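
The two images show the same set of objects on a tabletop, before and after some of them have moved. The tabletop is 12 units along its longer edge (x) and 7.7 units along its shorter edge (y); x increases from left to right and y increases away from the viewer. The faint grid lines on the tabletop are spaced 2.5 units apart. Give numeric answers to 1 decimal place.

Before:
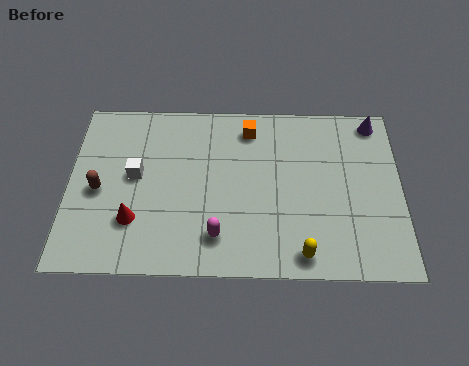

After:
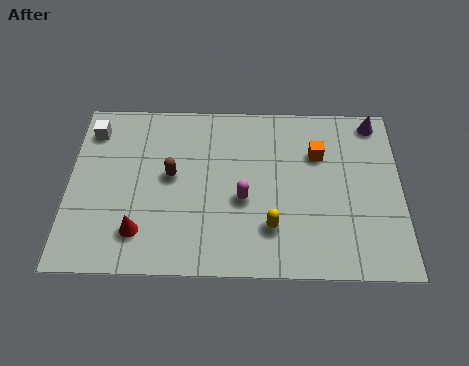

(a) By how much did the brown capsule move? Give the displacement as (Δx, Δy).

(2.6, 0.7)

The brown capsule was at about (1.1, 3.5) and moved to about (3.7, 4.2).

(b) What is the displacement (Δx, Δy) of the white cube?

(-1.6, 2.0)

From the two frames, the white cube sits at roughly (2.4, 4.2) before and (0.8, 6.2) after.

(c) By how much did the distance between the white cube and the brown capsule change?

+2.0

The distance was about 1.5 in the first image and 3.5 in the second, so they moved 2.0 units further apart.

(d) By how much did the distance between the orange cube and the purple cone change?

-2.0

The distance was about 4.6 in the first image and 2.6 in the second, so they moved 2.0 units closer together.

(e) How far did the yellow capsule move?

1.6

The yellow capsule was near (8.4, 0.9) before and (7.3, 2.0) after, so it travelled √(1.1² + 1.1²) ≈ 1.6 units.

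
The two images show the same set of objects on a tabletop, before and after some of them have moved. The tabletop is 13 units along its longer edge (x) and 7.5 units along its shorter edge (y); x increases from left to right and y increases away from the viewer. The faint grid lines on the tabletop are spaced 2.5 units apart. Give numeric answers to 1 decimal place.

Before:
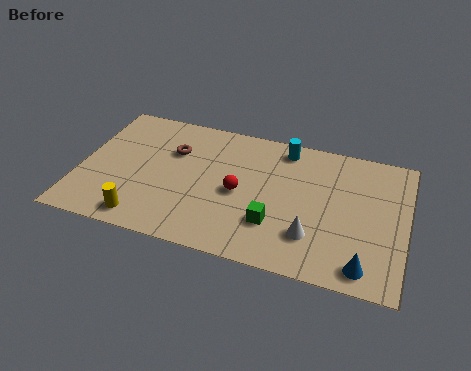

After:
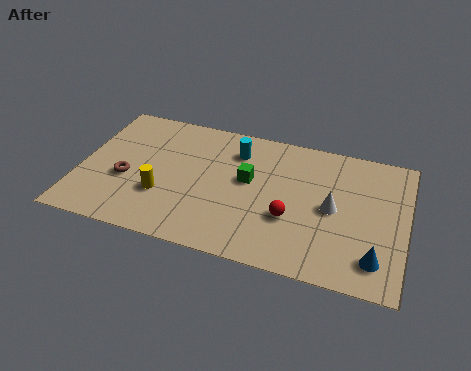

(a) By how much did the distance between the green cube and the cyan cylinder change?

-2.7

The distance was about 4.3 in the first image and 1.6 in the second, so they moved 2.7 units closer together.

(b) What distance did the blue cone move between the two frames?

0.6

The blue cone was near (11.5, 1.0) before and (11.9, 1.5) after, so it travelled √(0.4² + 0.5²) ≈ 0.6 units.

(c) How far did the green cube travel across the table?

2.4

From (7.9, 2.2) to (6.7, 4.3), the green cube covered √(1.2² + 2.1²) ≈ 2.4 units.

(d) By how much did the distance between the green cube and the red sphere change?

+0.4

They were about 2.0 units apart before and 2.4 after — 0.4 units further apart.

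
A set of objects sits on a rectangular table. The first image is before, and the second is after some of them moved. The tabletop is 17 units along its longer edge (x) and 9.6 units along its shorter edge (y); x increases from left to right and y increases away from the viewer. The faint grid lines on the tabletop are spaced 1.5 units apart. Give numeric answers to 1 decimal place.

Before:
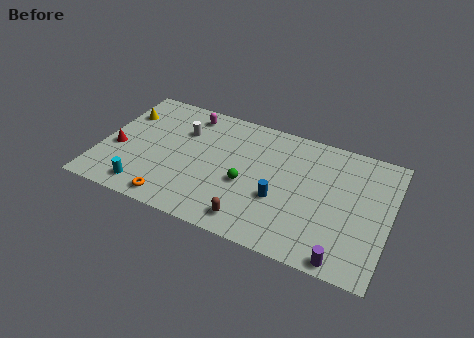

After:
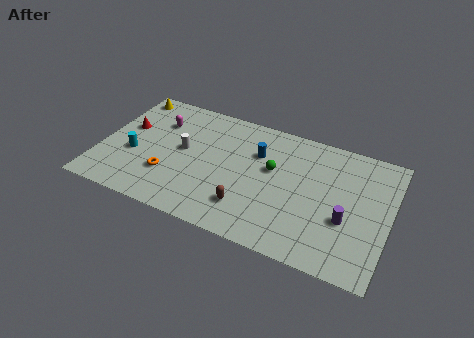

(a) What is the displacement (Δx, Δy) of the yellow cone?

(0.0, 1.6)

The yellow cone was at about (1.0, 6.9) and moved to about (1.0, 8.5).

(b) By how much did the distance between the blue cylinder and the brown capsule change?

+1.7

The distance was about 2.6 in the first image and 4.3 in the second, so they moved 1.7 units further apart.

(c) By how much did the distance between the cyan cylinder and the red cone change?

-1.1

The distance was about 3.2 in the first image and 2.1 in the second, so they moved 1.1 units closer together.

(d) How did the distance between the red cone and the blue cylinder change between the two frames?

-1.9

They were about 9.7 units apart before and 7.8 after — 1.9 units closer together.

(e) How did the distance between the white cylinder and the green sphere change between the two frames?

+0.4

They were about 4.9 units apart before and 5.3 after — 0.4 units further apart.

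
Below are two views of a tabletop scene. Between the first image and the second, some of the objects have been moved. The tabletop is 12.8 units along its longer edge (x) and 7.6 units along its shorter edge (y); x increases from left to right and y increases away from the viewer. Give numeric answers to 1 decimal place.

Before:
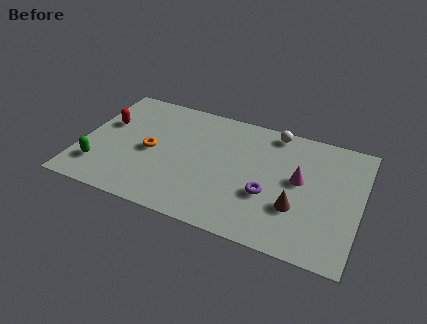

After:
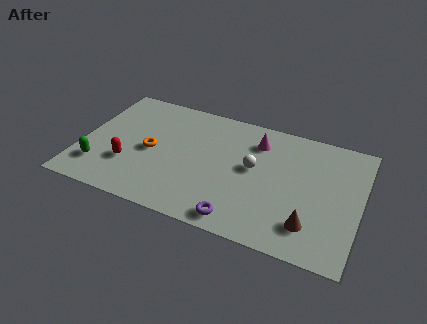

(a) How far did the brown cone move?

1.1

From (10.0, 2.5) to (10.7, 1.7), the brown cone covered √(0.7² + 0.8²) ≈ 1.1 units.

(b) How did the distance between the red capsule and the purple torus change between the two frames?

-2.4

Before: roughly 7.9 units apart; after: 5.5. That's 2.4 units closer together.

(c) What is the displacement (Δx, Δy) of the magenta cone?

(-2.1, 1.7)

The magenta cone started near (10.0, 4.2) and ended near (7.9, 5.9).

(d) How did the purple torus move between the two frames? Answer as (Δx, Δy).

(-1.1, -1.9)

The purple torus was at about (8.7, 2.8) and moved to about (7.6, 0.9).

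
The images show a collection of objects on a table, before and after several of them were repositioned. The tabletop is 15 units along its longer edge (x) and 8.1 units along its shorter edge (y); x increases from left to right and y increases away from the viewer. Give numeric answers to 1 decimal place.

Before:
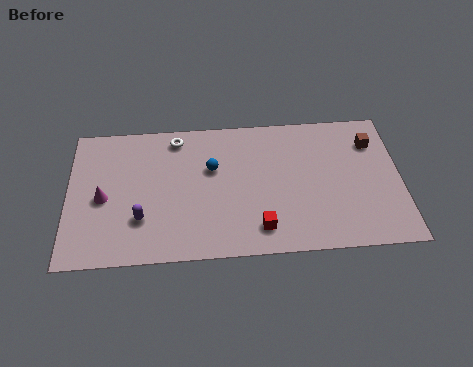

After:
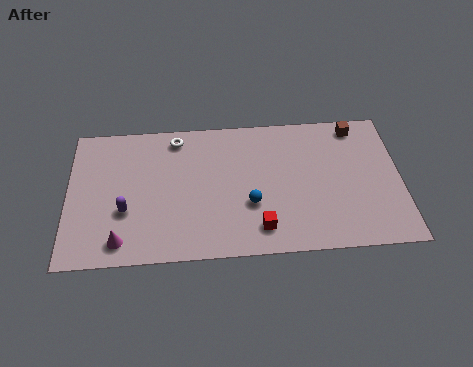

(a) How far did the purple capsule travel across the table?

0.9

From (3.3, 2.4) to (2.6, 2.9), the purple capsule covered √(0.7² + 0.5²) ≈ 0.9 units.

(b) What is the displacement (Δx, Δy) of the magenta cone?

(0.8, -2.5)

From the two frames, the magenta cone sits at roughly (1.6, 3.7) before and (2.4, 1.2) after.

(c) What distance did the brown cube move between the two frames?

1.2

The brown cube was near (13.8, 6.1) before and (13.1, 7.1) after, so it travelled √(0.7² + 1.0²) ≈ 1.2 units.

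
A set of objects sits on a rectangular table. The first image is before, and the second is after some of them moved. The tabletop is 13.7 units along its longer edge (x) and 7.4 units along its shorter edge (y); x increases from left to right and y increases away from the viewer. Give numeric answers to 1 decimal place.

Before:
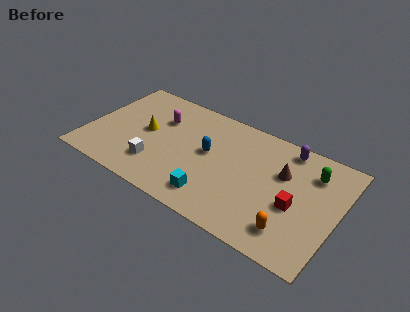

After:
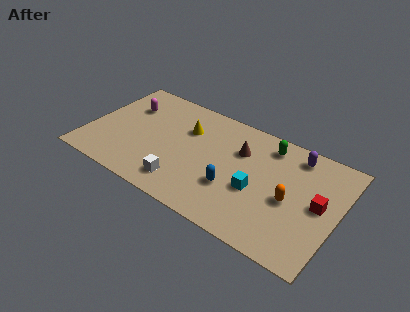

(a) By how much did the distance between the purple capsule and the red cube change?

-0.5

The distance was about 3.5 in the first image and 3.0 in the second, so they moved 0.5 units closer together.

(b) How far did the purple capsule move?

0.5

The purple capsule was near (10.6, 6.5) before and (11.1, 6.3) after, so it travelled √(0.5² + 0.2²) ≈ 0.5 units.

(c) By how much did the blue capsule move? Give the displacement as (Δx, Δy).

(1.6, -1.6)

The blue capsule was at about (6.6, 4.1) and moved to about (8.2, 2.5).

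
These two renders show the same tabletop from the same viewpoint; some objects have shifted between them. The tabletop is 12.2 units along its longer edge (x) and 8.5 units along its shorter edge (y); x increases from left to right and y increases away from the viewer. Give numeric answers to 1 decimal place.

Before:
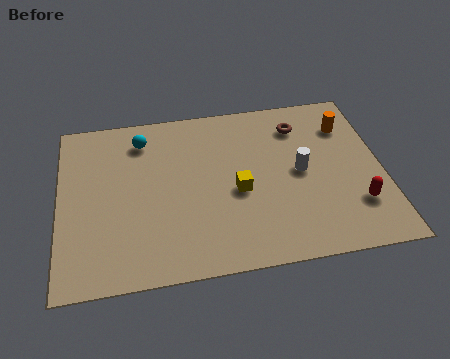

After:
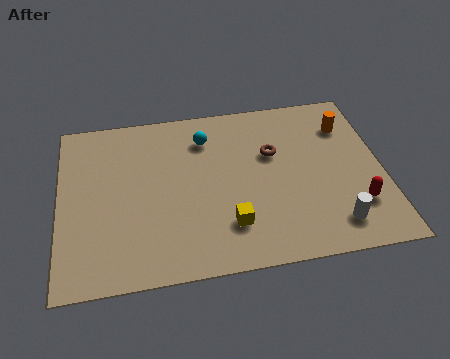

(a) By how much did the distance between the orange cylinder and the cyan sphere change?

-2.4

They were about 7.8 units apart before and 5.4 after — 2.4 units closer together.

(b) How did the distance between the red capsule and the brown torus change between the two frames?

-0.5

They were about 4.8 units apart before and 4.3 after — 0.5 units closer together.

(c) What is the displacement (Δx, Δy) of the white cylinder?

(1.1, -2.8)

From the two frames, the white cylinder sits at roughly (9.1, 4.3) before and (10.2, 1.5) after.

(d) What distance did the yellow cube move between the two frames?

1.6

From (6.7, 3.7) to (6.3, 2.1), the yellow cube covered √(0.4² + 1.6²) ≈ 1.6 units.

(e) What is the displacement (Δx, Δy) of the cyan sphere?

(2.4, -0.3)

From the two frames, the cyan sphere sits at roughly (3.2, 6.9) before and (5.6, 6.6) after.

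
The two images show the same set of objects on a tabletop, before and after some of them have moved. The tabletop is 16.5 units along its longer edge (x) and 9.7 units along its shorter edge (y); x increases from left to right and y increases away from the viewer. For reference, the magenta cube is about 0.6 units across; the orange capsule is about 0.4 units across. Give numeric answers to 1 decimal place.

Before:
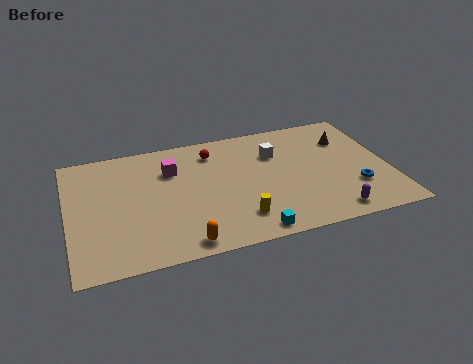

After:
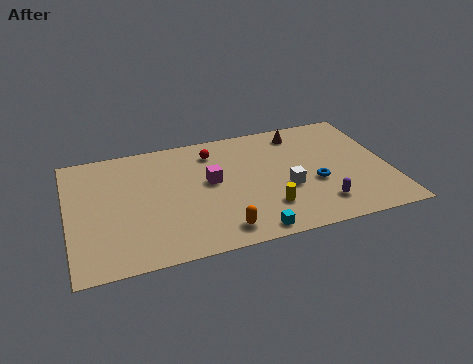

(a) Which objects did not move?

the red sphere and the cyan cube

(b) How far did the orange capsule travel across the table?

1.9

The orange capsule moved from about (5.6, 1.0) to (7.5, 1.4), a distance of √(1.9² + 0.4²) ≈ 1.9.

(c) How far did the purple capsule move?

0.9

The purple capsule moved from about (13.2, 1.2) to (12.7, 2.0), a distance of √(0.5² + 0.8²) ≈ 0.9.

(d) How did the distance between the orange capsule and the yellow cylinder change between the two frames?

-0.4

They were about 3.1 units apart before and 2.7 after — 0.4 units closer together.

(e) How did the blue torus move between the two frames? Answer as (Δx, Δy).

(-2.0, 0.9)

From the two frames, the blue torus sits at roughly (14.6, 2.9) before and (12.6, 3.8) after.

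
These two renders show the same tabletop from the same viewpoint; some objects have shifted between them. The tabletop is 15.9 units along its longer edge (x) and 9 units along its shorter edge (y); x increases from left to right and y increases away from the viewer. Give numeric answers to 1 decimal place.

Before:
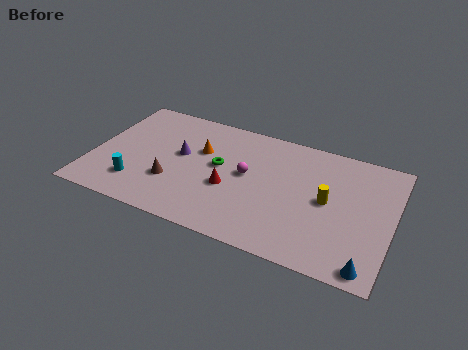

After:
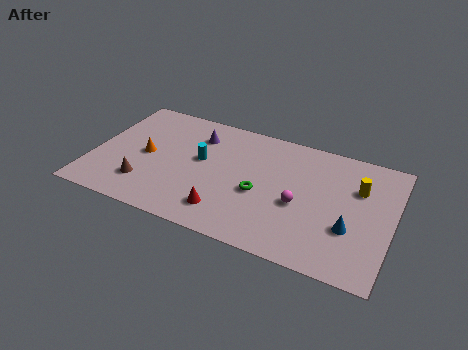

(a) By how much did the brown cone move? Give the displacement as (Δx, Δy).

(-1.4, -0.7)

The brown cone started near (4.4, 2.9) and ended near (3.0, 2.2).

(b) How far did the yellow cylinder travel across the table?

2.1

From (12.5, 4.6) to (14.0, 6.1), the yellow cylinder covered √(1.5² + 1.5²) ≈ 2.1 units.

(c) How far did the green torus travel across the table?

2.6

The green torus moved from about (6.7, 5.0) to (9.0, 3.8), a distance of √(2.3² + 1.2²) ≈ 2.6.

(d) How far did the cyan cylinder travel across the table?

4.3

From (2.6, 2.1) to (5.7, 5.1), the cyan cylinder covered √(3.1² + 3.0²) ≈ 4.3 units.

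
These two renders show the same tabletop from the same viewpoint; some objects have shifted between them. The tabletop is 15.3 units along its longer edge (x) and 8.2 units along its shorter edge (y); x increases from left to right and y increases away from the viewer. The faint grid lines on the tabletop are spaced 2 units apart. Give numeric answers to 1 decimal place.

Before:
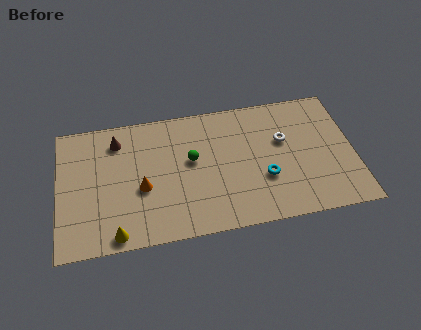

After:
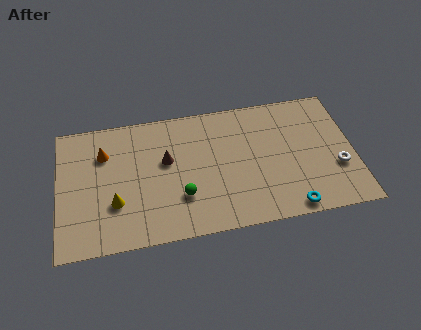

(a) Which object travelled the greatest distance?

the white torus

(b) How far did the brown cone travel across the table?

3.0

The brown cone was near (3.1, 6.6) before and (5.6, 4.9) after, so it travelled √(2.5² + 1.7²) ≈ 3.0 units.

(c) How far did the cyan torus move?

2.4

The cyan torus moved from about (10.6, 2.9) to (11.8, 0.8), a distance of √(1.2² + 2.1²) ≈ 2.4.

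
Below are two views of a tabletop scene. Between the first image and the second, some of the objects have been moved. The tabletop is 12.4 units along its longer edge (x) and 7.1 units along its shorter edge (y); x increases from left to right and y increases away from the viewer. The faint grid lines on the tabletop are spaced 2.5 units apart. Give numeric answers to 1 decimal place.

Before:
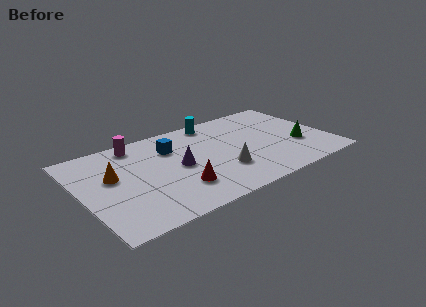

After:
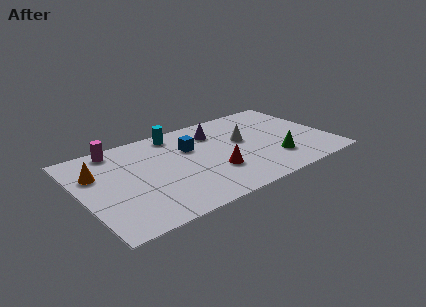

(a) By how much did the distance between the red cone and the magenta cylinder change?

+1.4

Before: roughly 4.5 units apart; after: 5.9. That's 1.4 units further apart.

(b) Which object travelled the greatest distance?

the purple cone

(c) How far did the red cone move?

1.9

The red cone moved from about (4.5, 1.9) to (6.4, 2.3), a distance of √(1.9² + 0.4²) ≈ 1.9.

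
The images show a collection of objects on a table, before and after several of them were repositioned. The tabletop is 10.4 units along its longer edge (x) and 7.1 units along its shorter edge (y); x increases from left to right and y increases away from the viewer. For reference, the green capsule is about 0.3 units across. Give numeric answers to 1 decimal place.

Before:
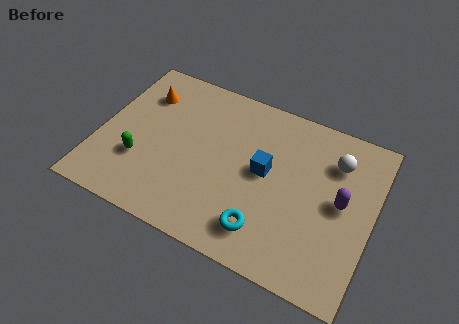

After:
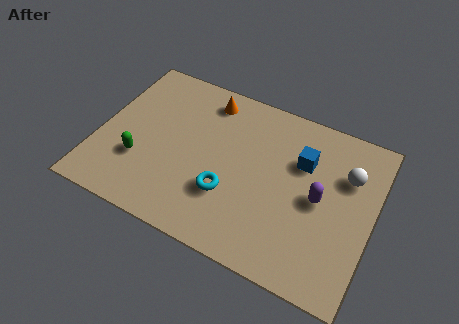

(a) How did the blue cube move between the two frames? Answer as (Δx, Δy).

(1.3, 1.0)

The blue cube was at about (6.3, 3.8) and moved to about (7.6, 4.8).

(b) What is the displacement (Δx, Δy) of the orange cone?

(2.4, 0.7)

From the two frames, the orange cone sits at roughly (1.4, 5.3) before and (3.8, 6.0) after.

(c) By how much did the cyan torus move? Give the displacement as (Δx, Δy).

(-1.5, 0.9)

The cyan torus was at about (6.6, 1.4) and moved to about (5.1, 2.3).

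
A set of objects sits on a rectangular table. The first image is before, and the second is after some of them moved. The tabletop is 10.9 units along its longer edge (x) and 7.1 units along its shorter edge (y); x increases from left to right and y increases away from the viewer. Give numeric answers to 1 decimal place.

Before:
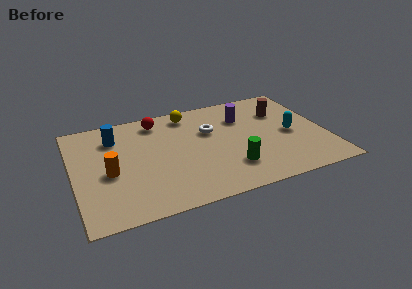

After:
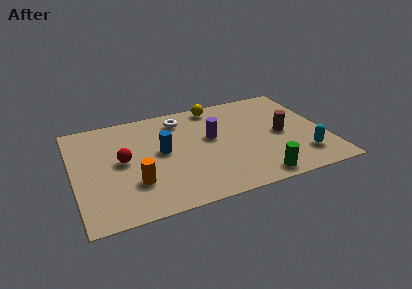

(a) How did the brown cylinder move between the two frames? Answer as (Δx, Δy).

(-0.2, -1.6)

The brown cylinder started near (9.2, 5.0) and ended near (9.0, 3.4).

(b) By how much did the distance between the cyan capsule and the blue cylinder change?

-1.5

They were about 7.8 units apart before and 6.3 after — 1.5 units closer together.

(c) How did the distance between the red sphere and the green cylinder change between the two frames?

+1.2

The distance was about 5.0 in the first image and 6.2 in the second, so they moved 1.2 units further apart.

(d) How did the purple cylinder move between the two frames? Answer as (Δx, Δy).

(-1.5, -1.0)

The purple cylinder was at about (7.5, 5.1) and moved to about (6.0, 4.1).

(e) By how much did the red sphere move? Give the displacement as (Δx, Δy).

(-1.7, -2.3)

From the two frames, the red sphere sits at roughly (3.8, 6.0) before and (2.1, 3.7) after.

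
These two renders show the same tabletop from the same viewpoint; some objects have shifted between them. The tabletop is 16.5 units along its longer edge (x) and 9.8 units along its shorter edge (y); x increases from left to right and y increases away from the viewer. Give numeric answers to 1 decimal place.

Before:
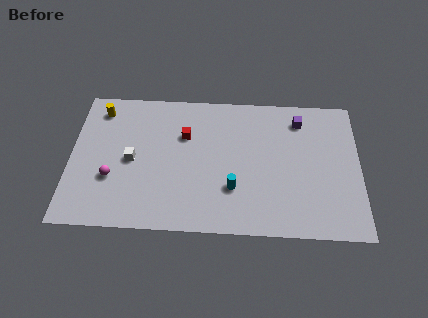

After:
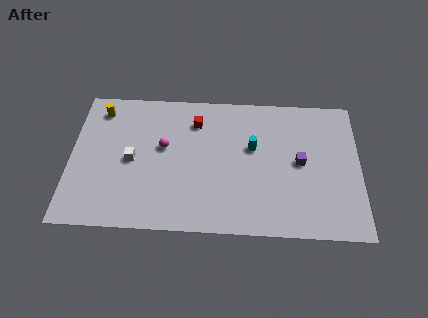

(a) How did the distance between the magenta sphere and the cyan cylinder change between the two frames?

-1.8

Before: roughly 6.9 units apart; after: 5.1. That's 1.8 units closer together.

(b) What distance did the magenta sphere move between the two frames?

3.7

From (2.4, 3.4) to (5.3, 5.7), the magenta sphere covered √(2.9² + 2.3²) ≈ 3.7 units.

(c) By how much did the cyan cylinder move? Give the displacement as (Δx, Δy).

(1.1, 2.9)

The cyan cylinder was at about (9.3, 3.0) and moved to about (10.4, 5.9).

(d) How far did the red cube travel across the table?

1.2

The red cube moved from about (6.5, 6.6) to (7.1, 7.6), a distance of √(0.6² + 1.0²) ≈ 1.2.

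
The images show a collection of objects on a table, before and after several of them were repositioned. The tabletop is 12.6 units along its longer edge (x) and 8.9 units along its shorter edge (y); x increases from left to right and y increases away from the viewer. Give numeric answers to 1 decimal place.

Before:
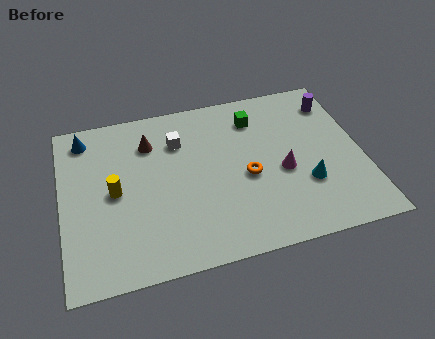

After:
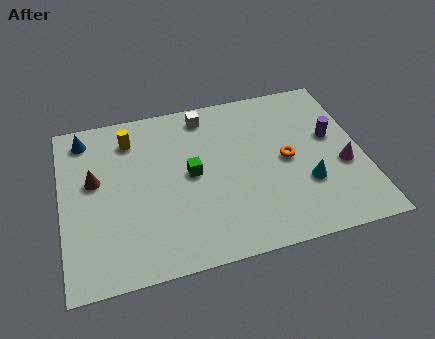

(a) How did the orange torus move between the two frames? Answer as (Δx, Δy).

(1.7, 0.5)

The orange torus was at about (7.7, 3.9) and moved to about (9.4, 4.4).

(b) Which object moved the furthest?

the green cube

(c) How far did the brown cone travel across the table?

2.8

The brown cone moved from about (3.8, 6.7) to (1.4, 5.2), a distance of √(2.4² + 1.5²) ≈ 2.8.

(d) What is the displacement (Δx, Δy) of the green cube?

(-2.9, -2.4)

From the two frames, the green cube sits at roughly (8.3, 7.0) before and (5.4, 4.6) after.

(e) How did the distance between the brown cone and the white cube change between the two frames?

+4.2

Before: roughly 1.2 units apart; after: 5.4. That's 4.2 units further apart.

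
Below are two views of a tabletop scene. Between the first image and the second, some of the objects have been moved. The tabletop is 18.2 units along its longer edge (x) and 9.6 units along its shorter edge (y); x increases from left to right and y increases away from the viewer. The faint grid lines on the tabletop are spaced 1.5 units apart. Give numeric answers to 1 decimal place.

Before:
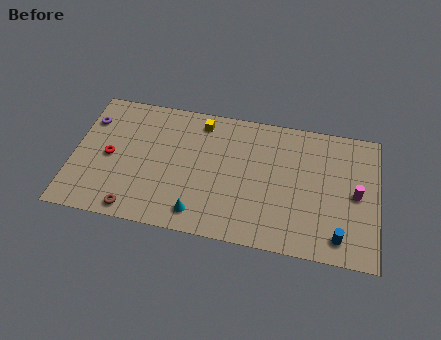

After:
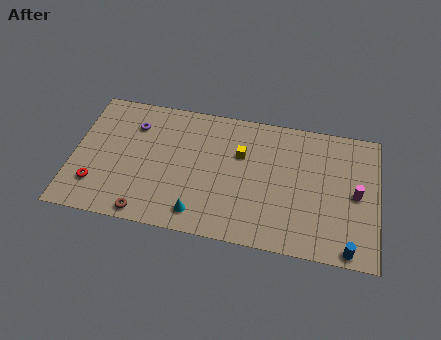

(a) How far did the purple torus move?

2.7

The purple torus moved from about (0.8, 7.1) to (3.5, 7.2), a distance of √(2.7² + 0.1²) ≈ 2.7.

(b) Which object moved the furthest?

the yellow cube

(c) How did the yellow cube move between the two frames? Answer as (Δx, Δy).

(2.5, -1.9)

The yellow cube was at about (7.5, 8.2) and moved to about (10.0, 6.3).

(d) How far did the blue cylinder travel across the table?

0.9

The blue cylinder moved from about (16.0, 1.5) to (16.6, 0.8), a distance of √(0.6² + 0.7²) ≈ 0.9.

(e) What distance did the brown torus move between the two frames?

0.7

From (3.9, 1.0) to (4.6, 0.9), the brown torus covered √(0.7² + 0.1²) ≈ 0.7 units.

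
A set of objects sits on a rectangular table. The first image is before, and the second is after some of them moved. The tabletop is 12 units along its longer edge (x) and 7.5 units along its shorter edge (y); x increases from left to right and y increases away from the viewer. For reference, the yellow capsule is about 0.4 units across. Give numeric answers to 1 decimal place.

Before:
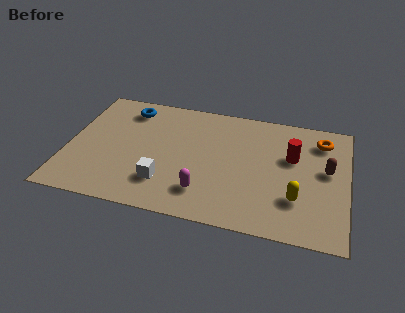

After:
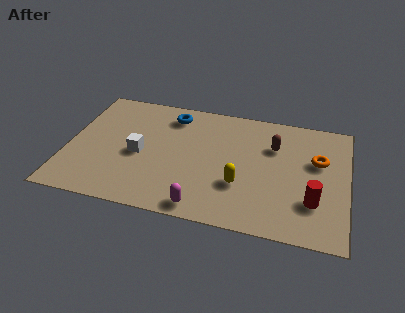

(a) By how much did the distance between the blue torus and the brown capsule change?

-4.3

The distance was about 8.9 in the first image and 4.6 in the second, so they moved 4.3 units closer together.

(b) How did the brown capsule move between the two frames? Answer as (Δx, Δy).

(-2.3, 1.0)

The brown capsule started near (11.1, 4.2) and ended near (8.8, 5.2).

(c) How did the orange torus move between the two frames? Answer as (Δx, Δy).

(-0.1, -1.3)

From the two frames, the orange torus sits at roughly (10.8, 6.0) before and (10.7, 4.7) after.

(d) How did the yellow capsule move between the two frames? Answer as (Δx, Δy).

(-2.4, 0.3)

The yellow capsule was at about (9.9, 2.2) and moved to about (7.5, 2.5).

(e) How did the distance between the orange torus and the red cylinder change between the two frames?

+0.7

They were about 1.8 units apart before and 2.5 after — 0.7 units further apart.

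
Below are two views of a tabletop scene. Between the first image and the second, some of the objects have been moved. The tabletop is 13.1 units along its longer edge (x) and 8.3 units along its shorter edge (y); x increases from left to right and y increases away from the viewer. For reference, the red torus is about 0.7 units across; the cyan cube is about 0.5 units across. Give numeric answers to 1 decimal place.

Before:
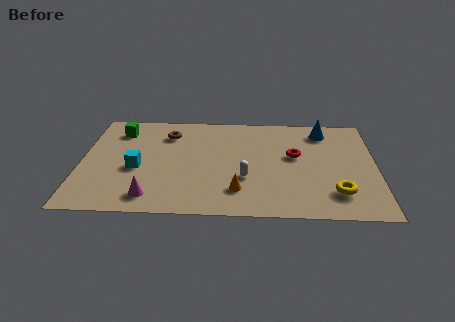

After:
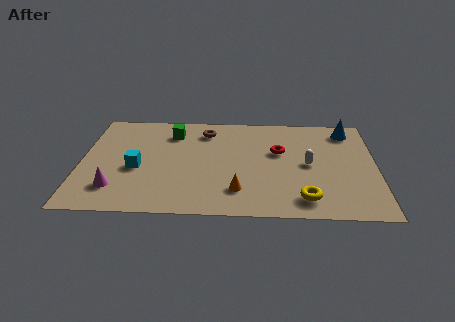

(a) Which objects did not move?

the cyan cube and the orange cone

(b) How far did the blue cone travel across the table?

1.1

The blue cone was near (10.8, 6.9) before and (11.9, 7.0) after, so it travelled √(1.1² + 0.1²) ≈ 1.1 units.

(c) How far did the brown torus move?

1.7

The brown torus was near (3.8, 6.4) before and (5.5, 6.7) after, so it travelled √(1.7² + 0.3²) ≈ 1.7 units.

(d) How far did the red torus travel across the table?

0.8

From (9.5, 4.8) to (8.8, 5.1), the red torus covered √(0.7² + 0.3²) ≈ 0.8 units.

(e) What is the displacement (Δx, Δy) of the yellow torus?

(-1.4, -0.5)

The yellow torus started near (11.3, 1.9) and ended near (9.9, 1.4).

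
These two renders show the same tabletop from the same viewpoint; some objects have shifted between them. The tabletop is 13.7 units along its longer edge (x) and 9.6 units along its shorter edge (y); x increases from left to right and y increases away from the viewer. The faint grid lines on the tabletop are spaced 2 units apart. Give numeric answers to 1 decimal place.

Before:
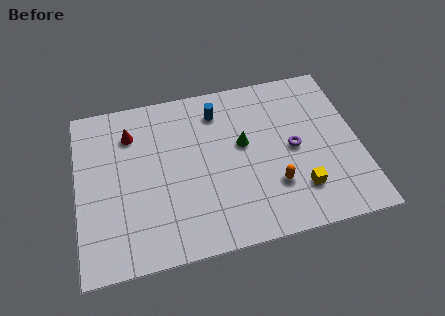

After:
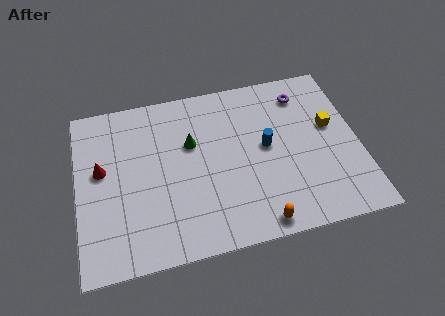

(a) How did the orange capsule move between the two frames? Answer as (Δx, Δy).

(-0.9, -1.9)

From the two frames, the orange capsule sits at roughly (9.4, 2.8) before and (8.5, 0.9) after.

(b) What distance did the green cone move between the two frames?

2.6

The green cone moved from about (8.1, 5.5) to (5.6, 6.1), a distance of √(2.5² + 0.6²) ≈ 2.6.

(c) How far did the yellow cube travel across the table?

3.8

The yellow cube moved from about (10.6, 2.3) to (12.4, 5.6), a distance of √(1.8² + 3.3²) ≈ 3.8.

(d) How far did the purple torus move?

3.2

The purple torus moved from about (10.5, 4.7) to (11.2, 7.8), a distance of √(0.7² + 3.1²) ≈ 3.2.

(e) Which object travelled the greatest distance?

the yellow cube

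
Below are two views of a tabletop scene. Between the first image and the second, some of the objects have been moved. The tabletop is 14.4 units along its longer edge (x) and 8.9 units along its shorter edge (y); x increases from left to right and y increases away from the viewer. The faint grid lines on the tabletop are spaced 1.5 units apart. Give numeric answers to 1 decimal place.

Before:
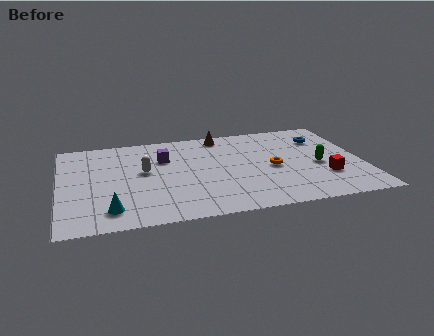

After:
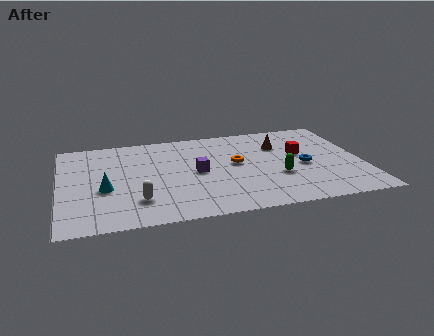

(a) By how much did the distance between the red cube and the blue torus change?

-2.7

Before: roughly 3.9 units apart; after: 1.2. That's 2.7 units closer together.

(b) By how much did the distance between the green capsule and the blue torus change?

-1.2

Before: roughly 2.7 units apart; after: 1.5. That's 1.2 units closer together.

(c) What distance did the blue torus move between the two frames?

2.8

The blue torus was near (12.7, 6.6) before and (11.6, 4.0) after, so it travelled √(1.1² + 2.6²) ≈ 2.8 units.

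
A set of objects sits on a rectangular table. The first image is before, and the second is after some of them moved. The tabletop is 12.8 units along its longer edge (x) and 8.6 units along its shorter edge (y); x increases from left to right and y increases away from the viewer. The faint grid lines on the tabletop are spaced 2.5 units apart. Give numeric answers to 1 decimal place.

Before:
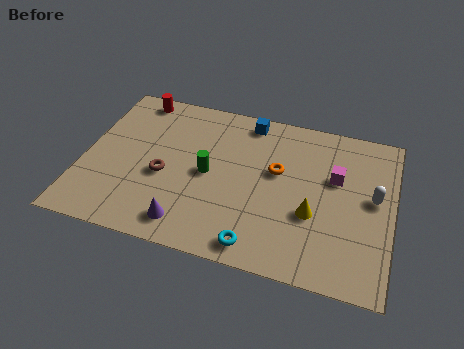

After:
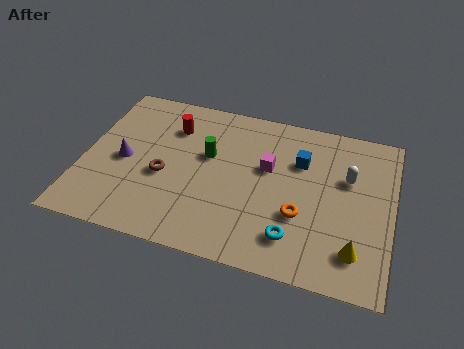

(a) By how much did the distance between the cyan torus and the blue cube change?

-2.6

They were about 6.7 units apart before and 4.1 after — 2.6 units closer together.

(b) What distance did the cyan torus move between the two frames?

1.6

The cyan torus was near (7.5, 1.0) before and (8.9, 1.8) after, so it travelled √(1.4² + 0.8²) ≈ 1.6 units.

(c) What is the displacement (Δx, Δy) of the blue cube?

(2.3, -1.7)

The blue cube was at about (6.6, 7.6) and moved to about (8.9, 5.9).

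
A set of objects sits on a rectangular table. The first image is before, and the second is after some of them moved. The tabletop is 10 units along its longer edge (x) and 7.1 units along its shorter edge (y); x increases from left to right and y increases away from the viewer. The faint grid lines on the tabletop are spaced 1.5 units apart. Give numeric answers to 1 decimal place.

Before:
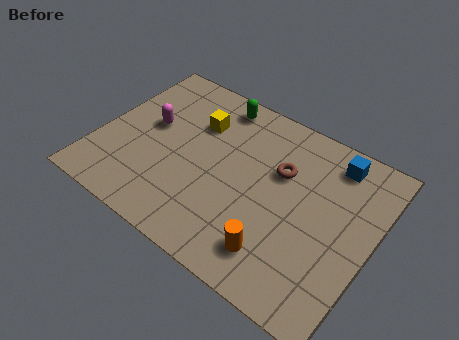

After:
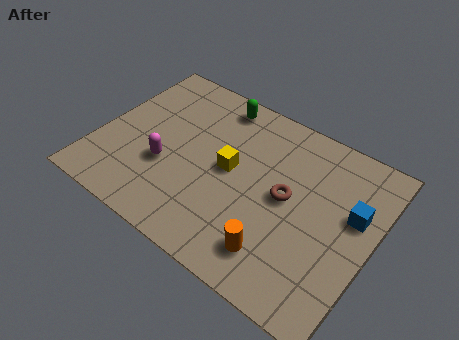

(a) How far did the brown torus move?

1.0

From (6.5, 4.6) to (6.9, 3.7), the brown torus covered √(0.4² + 0.9²) ≈ 1.0 units.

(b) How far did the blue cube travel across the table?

2.0

The blue cube moved from about (8.2, 6.0) to (9.2, 4.3), a distance of √(1.0² + 1.7²) ≈ 2.0.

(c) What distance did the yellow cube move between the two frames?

2.0

From (3.3, 5.0) to (4.8, 3.7), the yellow cube covered √(1.5² + 1.3²) ≈ 2.0 units.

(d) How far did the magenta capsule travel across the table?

1.7

From (1.7, 4.0) to (2.6, 2.6), the magenta capsule covered √(0.9² + 1.4²) ≈ 1.7 units.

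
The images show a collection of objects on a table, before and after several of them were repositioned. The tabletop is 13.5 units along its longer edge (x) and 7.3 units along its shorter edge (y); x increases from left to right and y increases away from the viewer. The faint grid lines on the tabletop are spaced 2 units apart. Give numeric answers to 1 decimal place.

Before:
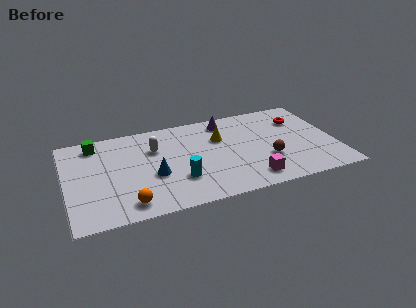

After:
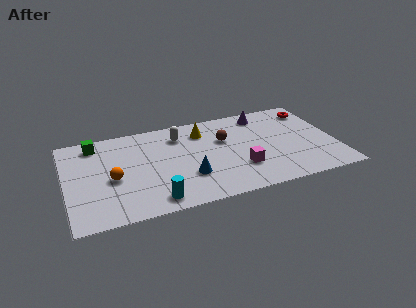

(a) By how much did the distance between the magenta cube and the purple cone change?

-0.8

Before: roughly 5.1 units apart; after: 4.3. That's 0.8 units closer together.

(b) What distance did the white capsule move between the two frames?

1.5

The white capsule moved from about (4.5, 5.0) to (5.8, 5.7), a distance of √(1.3² + 0.7²) ≈ 1.5.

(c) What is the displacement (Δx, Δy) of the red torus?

(0.7, 0.6)

From the two frames, the red torus sits at roughly (11.9, 5.3) before and (12.6, 5.9) after.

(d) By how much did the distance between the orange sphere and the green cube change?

-2.2

Before: roughly 5.3 units apart; after: 3.1. That's 2.2 units closer together.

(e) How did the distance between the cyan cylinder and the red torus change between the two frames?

+2.6

The distance was about 7.1 in the first image and 9.7 in the second, so they moved 2.6 units further apart.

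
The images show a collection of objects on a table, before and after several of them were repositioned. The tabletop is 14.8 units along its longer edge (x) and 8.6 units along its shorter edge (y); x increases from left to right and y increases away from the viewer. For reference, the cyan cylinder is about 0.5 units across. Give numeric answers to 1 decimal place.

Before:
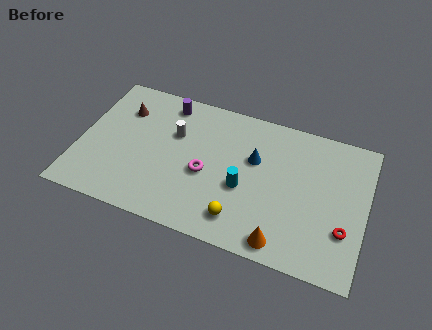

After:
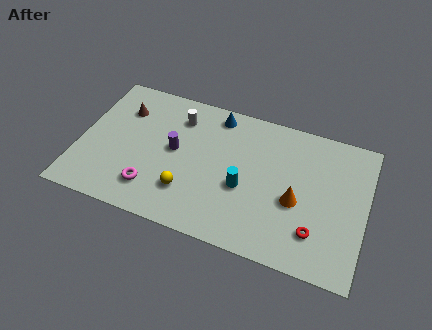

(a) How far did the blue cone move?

3.0

The blue cone moved from about (9.0, 5.4) to (6.8, 7.5), a distance of √(2.2² + 2.1²) ≈ 3.0.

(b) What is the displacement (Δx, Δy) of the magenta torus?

(-2.6, -1.8)

The magenta torus was at about (6.6, 3.7) and moved to about (4.0, 1.9).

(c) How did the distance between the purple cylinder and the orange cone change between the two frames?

-2.7

The distance was about 9.2 in the first image and 6.5 in the second, so they moved 2.7 units closer together.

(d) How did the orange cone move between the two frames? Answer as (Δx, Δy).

(0.5, 2.6)

From the two frames, the orange cone sits at roughly (10.8, 1.0) before and (11.3, 3.6) after.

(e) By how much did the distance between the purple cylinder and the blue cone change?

-1.7

The distance was about 5.2 in the first image and 3.5 in the second, so they moved 1.7 units closer together.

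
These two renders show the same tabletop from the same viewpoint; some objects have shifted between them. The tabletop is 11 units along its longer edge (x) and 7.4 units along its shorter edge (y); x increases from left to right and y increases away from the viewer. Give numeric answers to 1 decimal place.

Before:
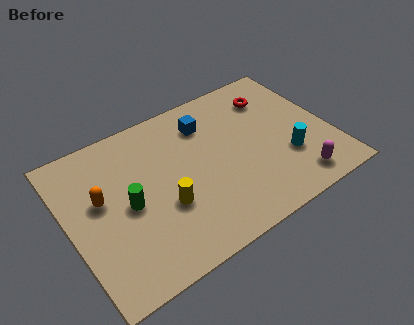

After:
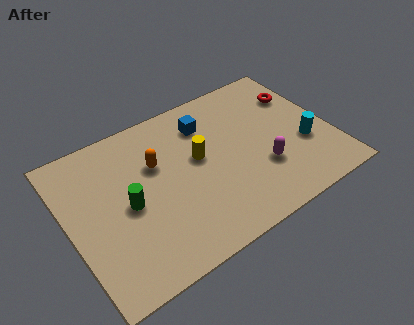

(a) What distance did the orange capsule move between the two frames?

2.5

The orange capsule was near (1.4, 4.3) before and (3.8, 4.8) after, so it travelled √(2.4² + 0.5²) ≈ 2.5 units.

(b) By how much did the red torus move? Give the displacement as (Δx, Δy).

(1.1, -0.4)

The red torus was at about (9.0, 5.7) and moved to about (10.1, 5.3).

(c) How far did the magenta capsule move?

1.8

From (9.1, 1.1) to (7.9, 2.4), the magenta capsule covered √(1.2² + 1.3²) ≈ 1.8 units.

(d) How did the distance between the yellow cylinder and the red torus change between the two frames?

-1.3

The distance was about 6.0 in the first image and 4.7 in the second, so they moved 1.3 units closer together.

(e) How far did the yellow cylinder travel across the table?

2.3

The yellow cylinder was near (3.8, 2.7) before and (5.5, 4.2) after, so it travelled √(1.7² + 1.5²) ≈ 2.3 units.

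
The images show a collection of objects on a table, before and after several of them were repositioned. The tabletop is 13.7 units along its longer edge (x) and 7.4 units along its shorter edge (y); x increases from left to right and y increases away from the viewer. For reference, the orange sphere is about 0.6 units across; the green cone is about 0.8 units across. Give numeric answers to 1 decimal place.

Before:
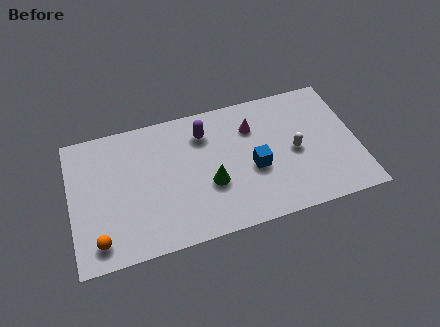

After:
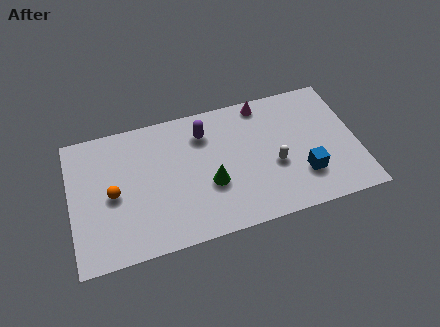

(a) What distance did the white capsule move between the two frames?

1.1

From (10.7, 3.5) to (9.7, 3.0), the white capsule covered √(1.0² + 0.5²) ≈ 1.1 units.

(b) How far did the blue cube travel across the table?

2.5

The blue cube was near (8.7, 3.1) before and (11.0, 2.1) after, so it travelled √(2.3² + 1.0²) ≈ 2.5 units.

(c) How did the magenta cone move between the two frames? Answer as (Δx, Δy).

(0.6, 1.2)

From the two frames, the magenta cone sits at roughly (8.8, 5.4) before and (9.4, 6.6) after.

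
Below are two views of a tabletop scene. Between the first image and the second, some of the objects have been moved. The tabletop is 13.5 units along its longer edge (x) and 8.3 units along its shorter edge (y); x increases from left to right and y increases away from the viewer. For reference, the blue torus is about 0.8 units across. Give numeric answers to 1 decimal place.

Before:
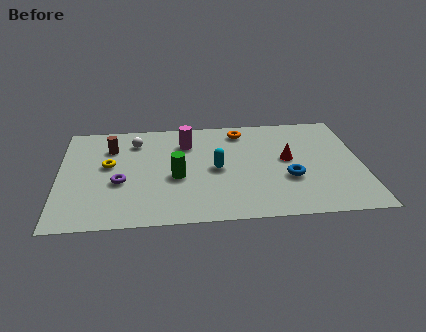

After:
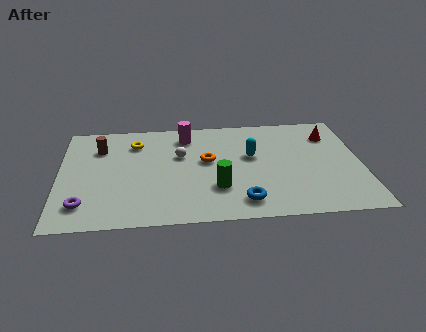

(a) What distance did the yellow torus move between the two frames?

2.1

From (2.2, 4.7) to (3.4, 6.4), the yellow torus covered √(1.2² + 1.7²) ≈ 2.1 units.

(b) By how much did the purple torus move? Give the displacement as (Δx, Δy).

(-1.6, -1.6)

From the two frames, the purple torus sits at roughly (2.7, 3.3) before and (1.1, 1.7) after.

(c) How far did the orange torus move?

2.8

The orange torus moved from about (8.2, 7.0) to (6.6, 4.7), a distance of √(1.6² + 2.3²) ≈ 2.8.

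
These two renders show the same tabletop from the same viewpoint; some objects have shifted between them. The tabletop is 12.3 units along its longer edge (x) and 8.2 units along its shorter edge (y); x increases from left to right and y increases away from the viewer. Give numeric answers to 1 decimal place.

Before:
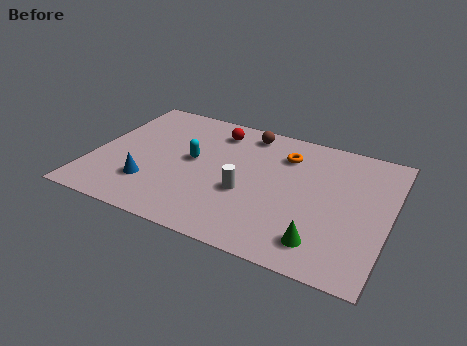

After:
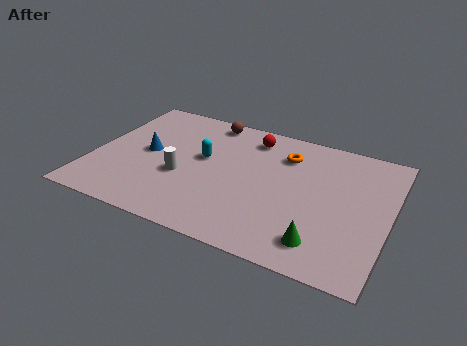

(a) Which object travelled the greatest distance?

the white cylinder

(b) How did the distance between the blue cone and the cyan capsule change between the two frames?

-0.3

The distance was about 2.7 in the first image and 2.4 in the second, so they moved 0.3 units closer together.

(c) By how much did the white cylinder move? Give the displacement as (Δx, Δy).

(-2.7, 0.0)

The white cylinder was at about (6.5, 3.2) and moved to about (3.8, 3.2).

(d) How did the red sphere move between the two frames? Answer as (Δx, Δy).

(1.5, 0.1)

The red sphere started near (4.8, 6.7) and ended near (6.3, 6.8).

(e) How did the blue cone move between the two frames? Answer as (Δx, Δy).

(-0.4, 2.0)

The blue cone was at about (2.6, 2.2) and moved to about (2.2, 4.2).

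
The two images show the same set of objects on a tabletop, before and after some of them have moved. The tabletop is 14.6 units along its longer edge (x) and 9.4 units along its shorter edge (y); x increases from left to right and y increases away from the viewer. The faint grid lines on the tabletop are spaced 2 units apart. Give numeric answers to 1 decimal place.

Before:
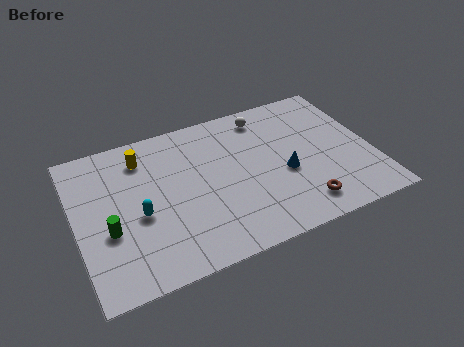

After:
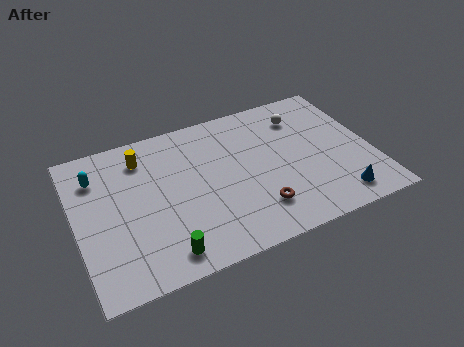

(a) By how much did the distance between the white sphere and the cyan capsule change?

+2.5

The distance was about 7.8 in the first image and 10.3 in the second, so they moved 2.5 units further apart.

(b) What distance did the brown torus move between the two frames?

2.2

The brown torus was near (10.7, 1.6) before and (8.6, 2.2) after, so it travelled √(2.1² + 0.6²) ≈ 2.2 units.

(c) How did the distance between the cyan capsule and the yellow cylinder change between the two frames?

-1.2

Before: roughly 3.5 units apart; after: 2.3. That's 1.2 units closer together.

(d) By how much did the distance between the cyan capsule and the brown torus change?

+0.8

The distance was about 8.1 in the first image and 8.9 in the second, so they moved 0.8 units further apart.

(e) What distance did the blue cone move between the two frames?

3.4

The blue cone was near (10.2, 3.9) before and (12.5, 1.4) after, so it travelled √(2.3² + 2.5²) ≈ 3.4 units.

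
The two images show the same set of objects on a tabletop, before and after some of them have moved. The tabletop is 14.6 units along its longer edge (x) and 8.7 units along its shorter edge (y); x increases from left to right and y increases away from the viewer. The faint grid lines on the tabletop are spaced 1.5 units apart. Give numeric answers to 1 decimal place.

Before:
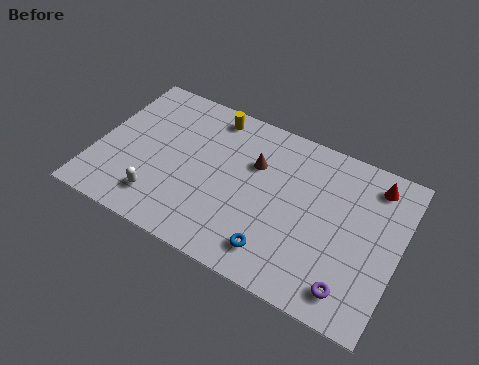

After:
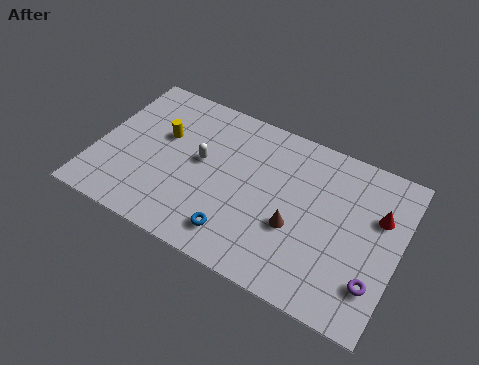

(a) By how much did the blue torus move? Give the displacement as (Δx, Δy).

(-1.9, 0.0)

The blue torus was at about (9.1, 1.6) and moved to about (7.2, 1.6).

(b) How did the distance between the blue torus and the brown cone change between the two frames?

-1.4

Before: roughly 4.5 units apart; after: 3.1. That's 1.4 units closer together.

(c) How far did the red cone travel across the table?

1.6

The red cone was near (13.1, 7.3) before and (13.5, 5.7) after, so it travelled √(0.4² + 1.6²) ≈ 1.6 units.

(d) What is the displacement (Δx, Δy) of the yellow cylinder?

(-2.1, -2.2)

The yellow cylinder was at about (5.1, 7.6) and moved to about (3.0, 5.4).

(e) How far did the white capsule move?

3.4

The white capsule moved from about (3.4, 1.8) to (5.0, 4.8), a distance of √(1.6² + 3.0²) ≈ 3.4.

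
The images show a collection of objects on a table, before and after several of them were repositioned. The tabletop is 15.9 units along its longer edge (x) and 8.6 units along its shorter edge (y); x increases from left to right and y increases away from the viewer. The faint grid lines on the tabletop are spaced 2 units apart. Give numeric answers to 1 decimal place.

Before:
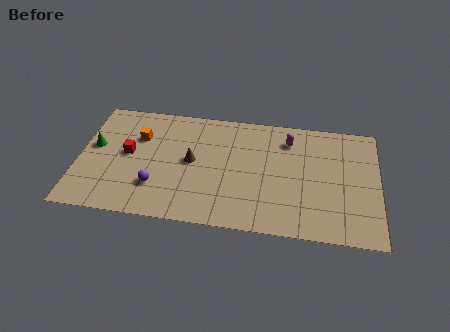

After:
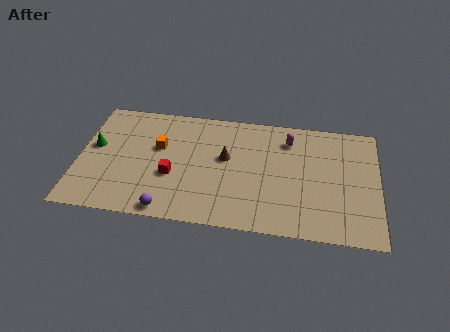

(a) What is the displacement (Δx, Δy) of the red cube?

(2.4, -1.3)

From the two frames, the red cube sits at roughly (2.6, 4.6) before and (5.0, 3.3) after.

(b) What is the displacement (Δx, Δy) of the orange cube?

(1.1, -0.6)

From the two frames, the orange cube sits at roughly (3.1, 5.9) before and (4.2, 5.3) after.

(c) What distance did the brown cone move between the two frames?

1.9

The brown cone moved from about (6.0, 4.5) to (7.8, 5.0), a distance of √(1.8² + 0.5²) ≈ 1.9.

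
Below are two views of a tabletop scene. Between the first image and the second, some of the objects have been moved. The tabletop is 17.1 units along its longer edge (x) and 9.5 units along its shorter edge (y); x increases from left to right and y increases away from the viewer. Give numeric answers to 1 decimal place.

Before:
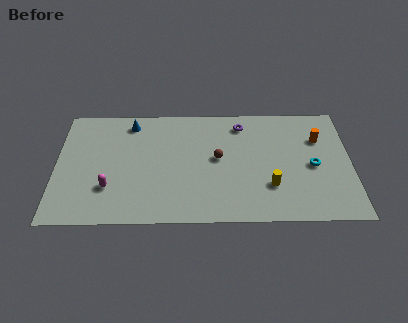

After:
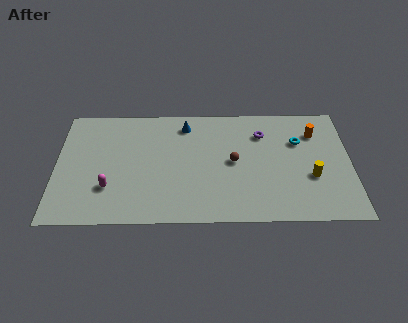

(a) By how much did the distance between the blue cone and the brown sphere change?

-1.7

The distance was about 5.9 in the first image and 4.2 in the second, so they moved 1.7 units closer together.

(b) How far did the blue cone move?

3.2

The blue cone was near (4.3, 8.1) before and (7.5, 7.9) after, so it travelled √(3.2² + 0.2²) ≈ 3.2 units.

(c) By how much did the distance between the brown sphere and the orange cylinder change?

-0.8

The distance was about 6.1 in the first image and 5.3 in the second, so they moved 0.8 units closer together.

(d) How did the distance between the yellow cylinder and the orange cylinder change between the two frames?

-1.2

The distance was about 4.8 in the first image and 3.6 in the second, so they moved 1.2 units closer together.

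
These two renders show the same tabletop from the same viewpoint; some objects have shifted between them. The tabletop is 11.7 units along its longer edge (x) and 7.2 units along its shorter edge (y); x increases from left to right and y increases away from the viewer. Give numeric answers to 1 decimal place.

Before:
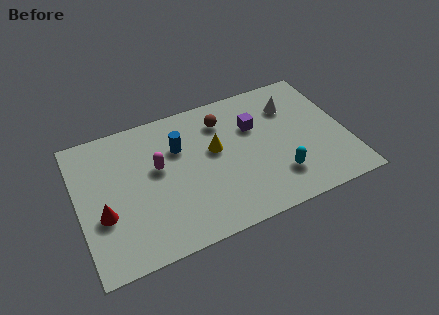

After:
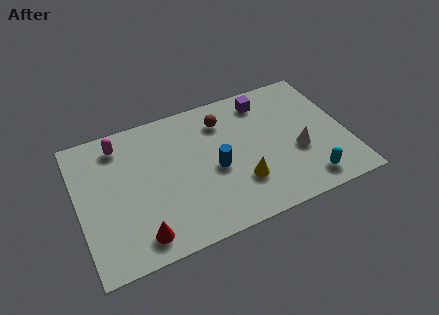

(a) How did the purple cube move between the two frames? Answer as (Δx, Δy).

(0.6, 1.2)

From the two frames, the purple cube sits at roughly (7.8, 4.8) before and (8.4, 6.0) after.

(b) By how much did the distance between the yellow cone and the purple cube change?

+2.3

They were about 1.9 units apart before and 4.2 after — 2.3 units further apart.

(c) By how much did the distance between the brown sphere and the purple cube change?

+0.4

Before: roughly 1.5 units apart; after: 1.9. That's 0.4 units further apart.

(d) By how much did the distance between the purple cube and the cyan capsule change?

+2.0

They were about 3.1 units apart before and 5.1 after — 2.0 units further apart.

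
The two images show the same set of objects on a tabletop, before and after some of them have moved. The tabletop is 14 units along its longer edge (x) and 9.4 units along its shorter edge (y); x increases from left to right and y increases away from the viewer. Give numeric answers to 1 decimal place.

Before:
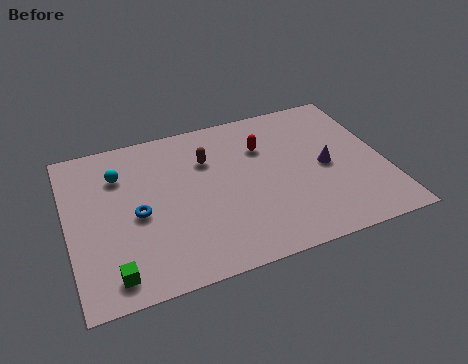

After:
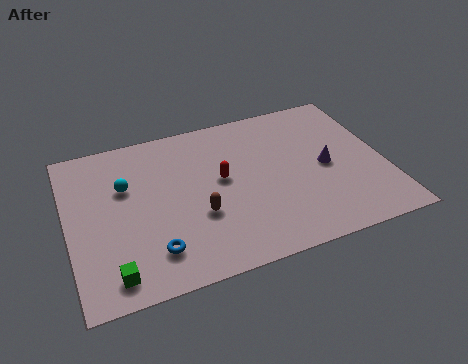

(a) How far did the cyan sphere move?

0.8

The cyan sphere moved from about (2.4, 6.9) to (2.6, 6.1), a distance of √(0.2² + 0.8²) ≈ 0.8.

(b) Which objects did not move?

the purple cone and the green cube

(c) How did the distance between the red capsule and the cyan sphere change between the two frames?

-2.1

The distance was about 6.4 in the first image and 4.3 in the second, so they moved 2.1 units closer together.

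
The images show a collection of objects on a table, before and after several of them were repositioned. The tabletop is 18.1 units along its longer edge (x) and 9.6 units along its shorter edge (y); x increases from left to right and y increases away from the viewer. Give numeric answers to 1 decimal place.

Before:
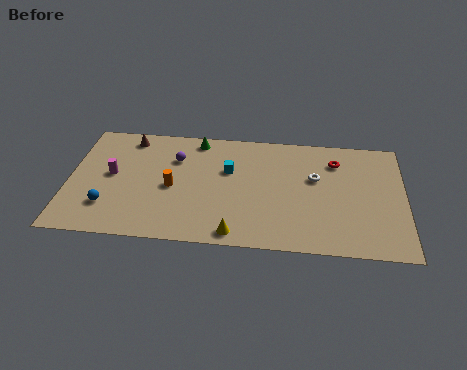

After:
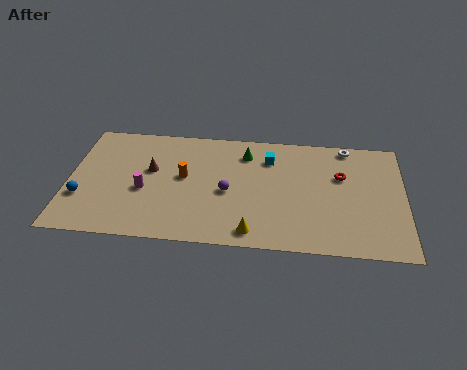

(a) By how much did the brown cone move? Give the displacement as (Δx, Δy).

(1.3, -2.6)

The brown cone started near (3.1, 8.3) and ended near (4.4, 5.7).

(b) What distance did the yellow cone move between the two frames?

0.9

The yellow cone moved from about (9.1, 1.0) to (10.0, 1.2), a distance of √(0.9² + 0.2²) ≈ 0.9.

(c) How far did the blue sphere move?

1.5

From (2.2, 2.5) to (0.8, 3.1), the blue sphere covered √(1.4² + 0.6²) ≈ 1.5 units.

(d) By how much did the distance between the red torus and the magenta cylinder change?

-1.5

Before: roughly 12.3 units apart; after: 10.8. That's 1.5 units closer together.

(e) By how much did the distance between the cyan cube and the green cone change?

-1.7

They were about 3.0 units apart before and 1.3 after — 1.7 units closer together.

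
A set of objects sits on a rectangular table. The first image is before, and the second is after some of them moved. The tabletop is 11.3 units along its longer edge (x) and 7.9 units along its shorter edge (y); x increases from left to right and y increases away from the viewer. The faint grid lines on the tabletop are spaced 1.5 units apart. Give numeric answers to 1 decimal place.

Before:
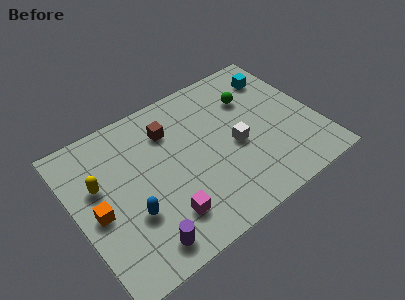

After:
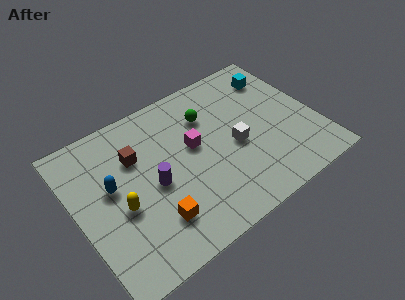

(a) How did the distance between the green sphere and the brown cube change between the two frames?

-0.4

The distance was about 3.9 in the first image and 3.5 in the second, so they moved 0.4 units closer together.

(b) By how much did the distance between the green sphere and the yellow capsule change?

-2.2

They were about 7.4 units apart before and 5.2 after — 2.2 units closer together.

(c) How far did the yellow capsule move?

1.7

The yellow capsule was near (1.2, 4.9) before and (1.9, 3.3) after, so it travelled √(0.7² + 1.6²) ≈ 1.7 units.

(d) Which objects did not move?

the cyan cube and the white cube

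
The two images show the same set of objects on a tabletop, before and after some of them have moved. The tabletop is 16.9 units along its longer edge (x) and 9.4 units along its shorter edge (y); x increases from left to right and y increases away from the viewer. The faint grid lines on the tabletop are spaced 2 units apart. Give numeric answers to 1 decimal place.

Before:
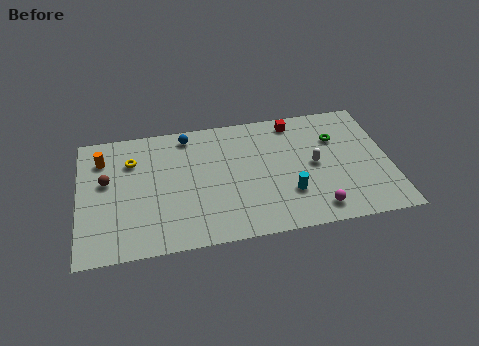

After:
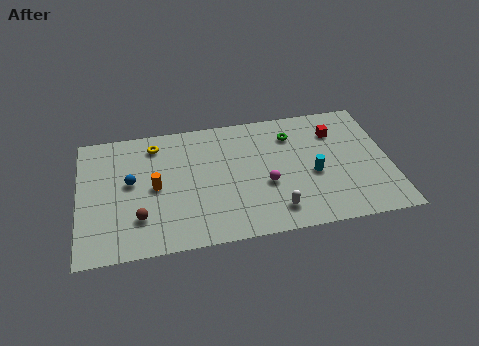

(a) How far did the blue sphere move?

4.4

The blue sphere was near (6.0, 8.2) before and (2.8, 5.2) after, so it travelled √(3.2² + 3.0²) ≈ 4.4 units.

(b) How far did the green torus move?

2.5

The green torus was near (14.1, 6.5) before and (11.7, 7.2) after, so it travelled √(2.4² + 0.7²) ≈ 2.5 units.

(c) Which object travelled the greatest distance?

the blue sphere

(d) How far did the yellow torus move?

1.6

The yellow torus was near (2.9, 6.8) before and (4.2, 7.8) after, so it travelled √(1.3² + 1.0²) ≈ 1.6 units.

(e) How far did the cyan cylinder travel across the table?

1.8

The cyan cylinder moved from about (11.3, 2.8) to (12.7, 4.0), a distance of √(1.4² + 1.2²) ≈ 1.8.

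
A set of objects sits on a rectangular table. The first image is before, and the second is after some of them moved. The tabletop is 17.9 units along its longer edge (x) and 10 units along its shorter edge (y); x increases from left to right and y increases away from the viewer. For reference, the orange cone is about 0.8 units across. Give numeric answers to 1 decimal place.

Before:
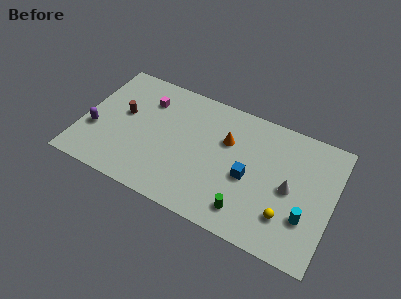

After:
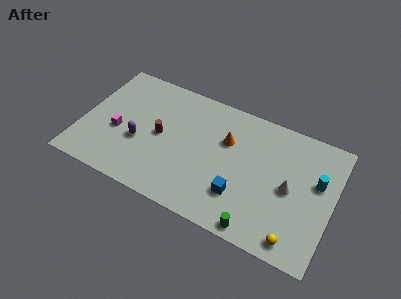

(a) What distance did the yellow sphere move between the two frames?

1.6

The yellow sphere was near (14.9, 2.6) before and (15.7, 1.2) after, so it travelled √(0.8² + 1.4²) ≈ 1.6 units.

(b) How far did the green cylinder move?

1.3

From (12.2, 1.8) to (13.1, 0.9), the green cylinder covered √(0.9² + 0.9²) ≈ 1.3 units.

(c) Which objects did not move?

the orange cone and the white cone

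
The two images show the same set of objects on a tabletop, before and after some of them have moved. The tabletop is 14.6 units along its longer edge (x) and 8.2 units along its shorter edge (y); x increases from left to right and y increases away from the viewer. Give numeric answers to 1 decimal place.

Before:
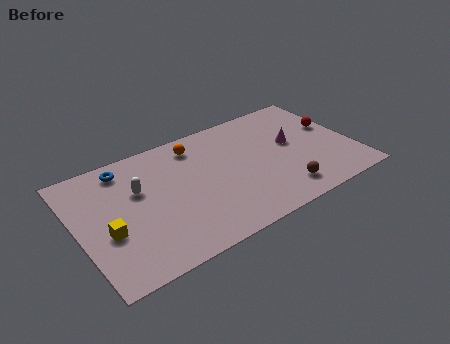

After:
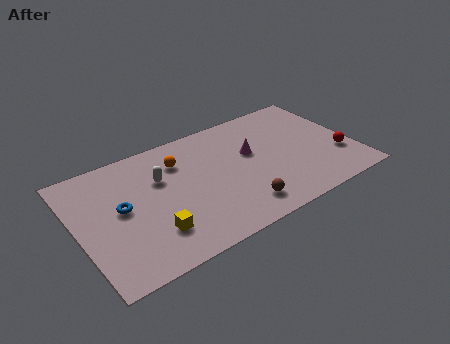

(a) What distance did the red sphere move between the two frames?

2.3

From (13.8, 4.9) to (13.7, 2.6), the red sphere covered √(0.1² + 2.3²) ≈ 2.3 units.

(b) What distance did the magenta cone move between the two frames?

2.2

From (11.5, 4.6) to (9.3, 4.9), the magenta cone covered √(2.2² + 0.3²) ≈ 2.2 units.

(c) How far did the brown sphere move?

2.3

The brown sphere was near (10.4, 1.5) before and (8.1, 1.5) after, so it travelled √(2.3² + 0.0²) ≈ 2.3 units.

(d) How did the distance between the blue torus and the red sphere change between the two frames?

+0.3

They were about 11.2 units apart before and 11.5 after — 0.3 units further apart.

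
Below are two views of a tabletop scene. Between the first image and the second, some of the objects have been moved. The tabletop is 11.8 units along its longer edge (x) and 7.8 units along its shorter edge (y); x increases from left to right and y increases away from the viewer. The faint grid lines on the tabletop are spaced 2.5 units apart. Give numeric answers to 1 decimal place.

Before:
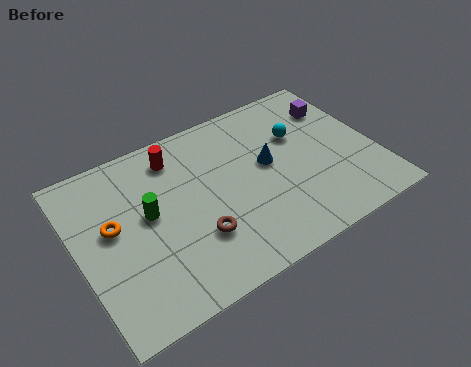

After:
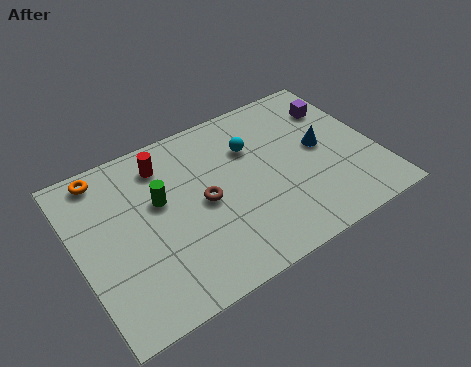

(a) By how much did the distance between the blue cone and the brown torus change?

+1.1

The distance was about 3.7 in the first image and 4.8 in the second, so they moved 1.1 units further apart.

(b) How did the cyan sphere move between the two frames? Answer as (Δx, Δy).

(-1.9, 0.3)

From the two frames, the cyan sphere sits at roughly (9.0, 5.1) before and (7.1, 5.4) after.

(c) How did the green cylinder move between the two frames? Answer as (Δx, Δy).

(0.5, 0.4)

From the two frames, the green cylinder sits at roughly (2.8, 4.3) before and (3.3, 4.7) after.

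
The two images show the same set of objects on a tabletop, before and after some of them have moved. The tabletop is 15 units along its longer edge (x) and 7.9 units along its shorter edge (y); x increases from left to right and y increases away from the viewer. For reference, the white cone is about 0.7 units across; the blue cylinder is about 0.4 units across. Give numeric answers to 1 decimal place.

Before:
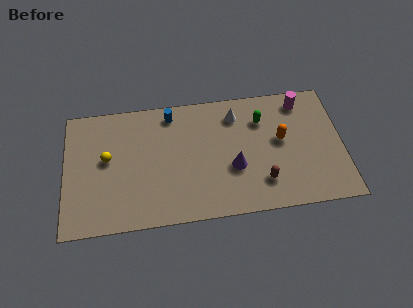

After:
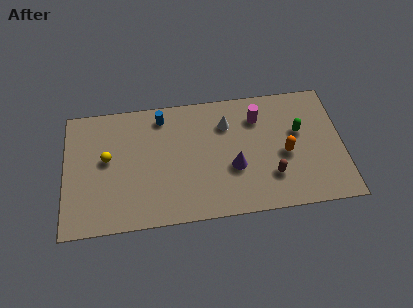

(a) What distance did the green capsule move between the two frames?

2.2

The green capsule was near (10.7, 5.8) before and (12.7, 4.8) after, so it travelled √(2.0² + 1.0²) ≈ 2.2 units.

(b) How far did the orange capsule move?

0.9

The orange capsule was near (11.7, 4.4) before and (11.9, 3.5) after, so it travelled √(0.2² + 0.9²) ≈ 0.9 units.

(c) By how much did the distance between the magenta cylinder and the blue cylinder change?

-1.9

They were about 7.1 units apart before and 5.2 after — 1.9 units closer together.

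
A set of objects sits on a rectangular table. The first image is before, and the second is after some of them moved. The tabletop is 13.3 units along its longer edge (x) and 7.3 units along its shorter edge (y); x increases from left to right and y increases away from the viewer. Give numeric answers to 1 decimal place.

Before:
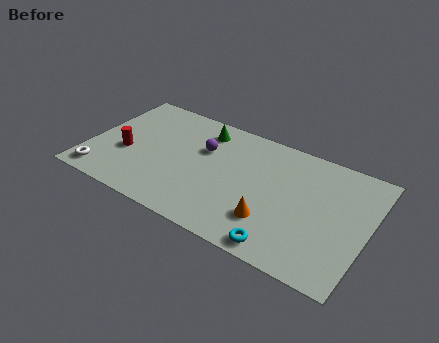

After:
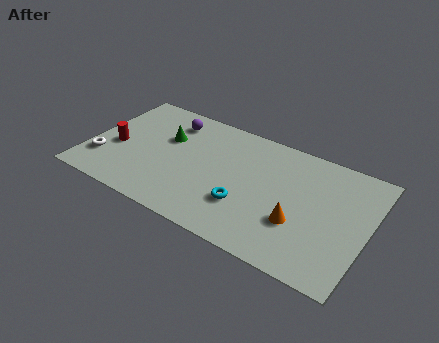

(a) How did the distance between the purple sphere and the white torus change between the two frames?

-1.1

Before: roughly 5.8 units apart; after: 4.7. That's 1.1 units closer together.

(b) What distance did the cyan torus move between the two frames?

2.5

The cyan torus moved from about (9.7, 0.8) to (7.7, 2.3), a distance of √(2.0² + 1.5²) ≈ 2.5.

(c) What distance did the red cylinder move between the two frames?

0.5

The red cylinder was near (1.8, 2.9) before and (1.3, 3.1) after, so it travelled √(0.5² + 0.2²) ≈ 0.5 units.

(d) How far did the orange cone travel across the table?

1.3

The orange cone was near (9.0, 2.0) before and (10.2, 2.5) after, so it travelled √(1.2² + 0.5²) ≈ 1.3 units.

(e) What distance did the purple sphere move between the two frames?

2.1

From (5.3, 4.8) to (3.5, 5.9), the purple sphere covered √(1.8² + 1.1²) ≈ 2.1 units.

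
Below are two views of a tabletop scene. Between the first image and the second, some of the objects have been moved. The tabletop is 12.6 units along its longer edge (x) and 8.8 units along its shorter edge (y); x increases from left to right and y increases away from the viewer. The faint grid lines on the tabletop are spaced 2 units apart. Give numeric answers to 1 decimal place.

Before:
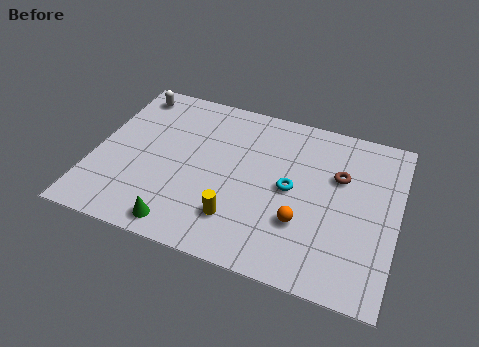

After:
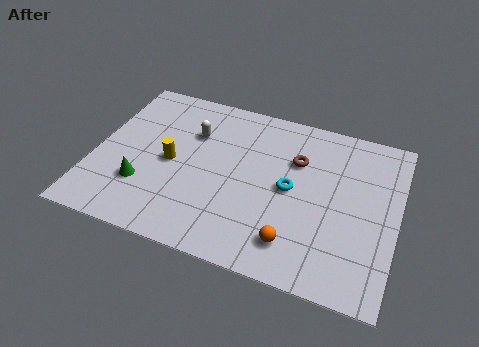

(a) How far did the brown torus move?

1.8

The brown torus was near (10.1, 5.7) before and (8.3, 6.0) after, so it travelled √(1.8² + 0.3²) ≈ 1.8 units.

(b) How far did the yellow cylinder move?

3.7

The yellow cylinder was near (6.2, 2.1) before and (3.2, 4.2) after, so it travelled √(3.0² + 2.1²) ≈ 3.7 units.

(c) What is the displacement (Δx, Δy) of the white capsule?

(2.8, -1.5)

From the two frames, the white capsule sits at roughly (1.1, 7.6) before and (3.9, 6.1) after.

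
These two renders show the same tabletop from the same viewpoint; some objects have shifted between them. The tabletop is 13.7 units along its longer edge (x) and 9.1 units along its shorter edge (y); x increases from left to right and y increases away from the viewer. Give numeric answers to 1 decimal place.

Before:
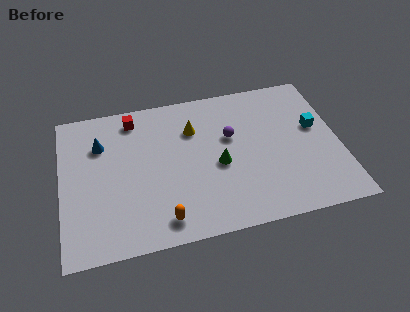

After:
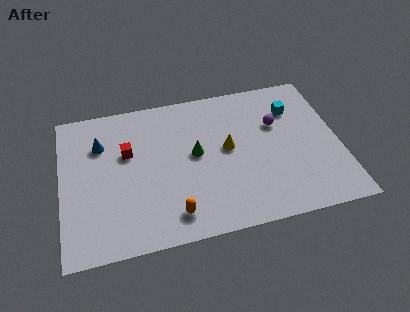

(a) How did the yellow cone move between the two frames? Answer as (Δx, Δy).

(1.6, -1.6)

The yellow cone started near (6.6, 6.5) and ended near (8.2, 4.9).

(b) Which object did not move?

the blue cone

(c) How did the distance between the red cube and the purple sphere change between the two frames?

+2.2

They were about 5.2 units apart before and 7.4 after — 2.2 units further apart.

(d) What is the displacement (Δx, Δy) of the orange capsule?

(0.5, 0.2)

The orange capsule started near (4.8, 1.3) and ended near (5.3, 1.5).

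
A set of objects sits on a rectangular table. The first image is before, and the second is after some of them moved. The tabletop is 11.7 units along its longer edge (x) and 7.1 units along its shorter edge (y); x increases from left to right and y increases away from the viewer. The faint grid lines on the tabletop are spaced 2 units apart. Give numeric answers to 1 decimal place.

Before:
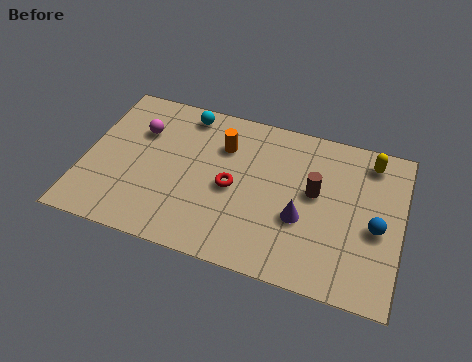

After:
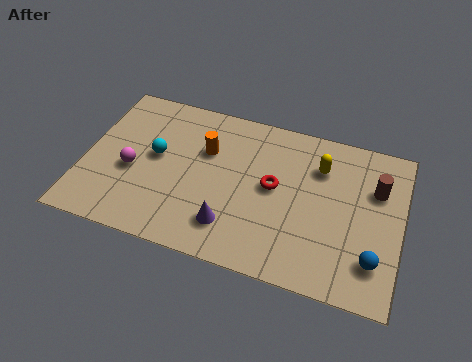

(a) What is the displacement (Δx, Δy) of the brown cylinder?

(2.2, 0.8)

The brown cylinder started near (8.5, 4.0) and ended near (10.7, 4.8).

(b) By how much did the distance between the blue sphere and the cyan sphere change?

+0.6

The distance was about 7.9 in the first image and 8.5 in the second, so they moved 0.6 units further apart.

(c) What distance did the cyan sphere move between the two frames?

2.5

The cyan sphere moved from about (3.5, 6.2) to (2.6, 3.9), a distance of √(0.9² + 2.3²) ≈ 2.5.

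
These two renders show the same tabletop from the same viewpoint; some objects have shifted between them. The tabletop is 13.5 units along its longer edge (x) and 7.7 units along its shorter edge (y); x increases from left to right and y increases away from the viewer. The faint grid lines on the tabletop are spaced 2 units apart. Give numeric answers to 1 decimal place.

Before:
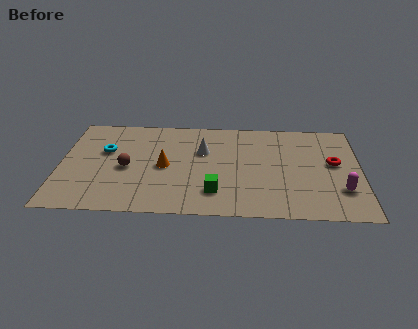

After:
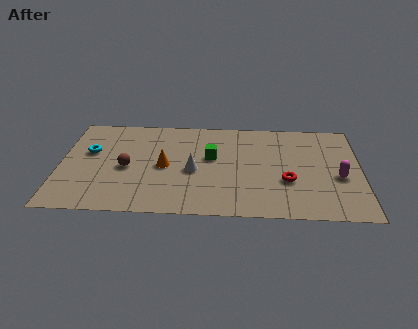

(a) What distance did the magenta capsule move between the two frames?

1.0

From (12.6, 2.2) to (12.5, 3.2), the magenta capsule covered √(0.1² + 1.0²) ≈ 1.0 units.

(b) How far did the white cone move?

1.6

The white cone was near (6.4, 5.0) before and (6.0, 3.4) after, so it travelled √(0.4² + 1.6²) ≈ 1.6 units.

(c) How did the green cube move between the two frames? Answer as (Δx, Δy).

(-0.2, 2.7)

The green cube started near (7.0, 1.8) and ended near (6.8, 4.5).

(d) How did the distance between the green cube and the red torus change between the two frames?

-2.1

Before: roughly 5.9 units apart; after: 3.8. That's 2.1 units closer together.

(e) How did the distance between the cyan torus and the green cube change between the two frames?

-0.3

They were about 5.8 units apart before and 5.5 after — 0.3 units closer together.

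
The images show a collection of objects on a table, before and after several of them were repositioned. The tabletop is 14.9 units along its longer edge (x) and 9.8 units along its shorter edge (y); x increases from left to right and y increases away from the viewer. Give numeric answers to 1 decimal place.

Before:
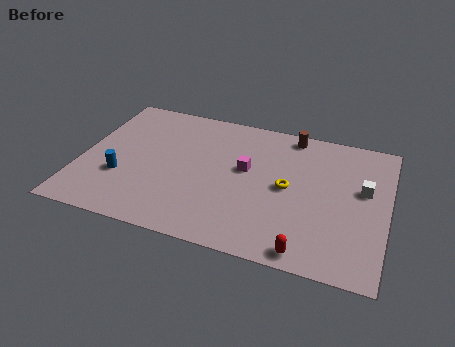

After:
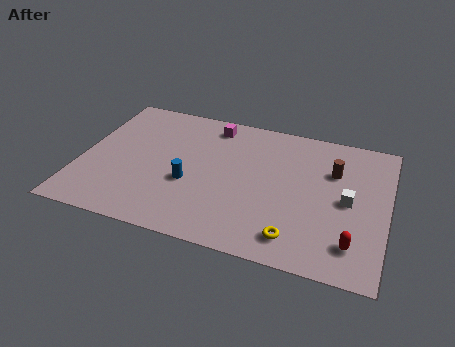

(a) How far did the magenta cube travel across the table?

3.4

From (8.0, 5.6) to (6.1, 8.4), the magenta cube covered √(1.9² + 2.8²) ≈ 3.4 units.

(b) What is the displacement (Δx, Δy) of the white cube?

(-0.7, -1.0)

The white cube was at about (13.7, 5.8) and moved to about (13.0, 4.8).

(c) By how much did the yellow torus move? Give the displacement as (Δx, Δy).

(0.6, -3.3)

The yellow torus started near (10.1, 4.9) and ended near (10.7, 1.6).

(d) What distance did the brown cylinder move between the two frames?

3.0

The brown cylinder was near (10.0, 8.8) before and (12.2, 6.7) after, so it travelled √(2.2² + 2.1²) ≈ 3.0 units.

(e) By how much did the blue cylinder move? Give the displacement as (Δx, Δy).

(3.3, 0.5)

The blue cylinder started near (2.1, 3.3) and ended near (5.4, 3.8).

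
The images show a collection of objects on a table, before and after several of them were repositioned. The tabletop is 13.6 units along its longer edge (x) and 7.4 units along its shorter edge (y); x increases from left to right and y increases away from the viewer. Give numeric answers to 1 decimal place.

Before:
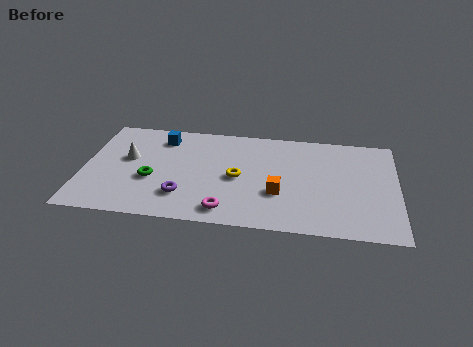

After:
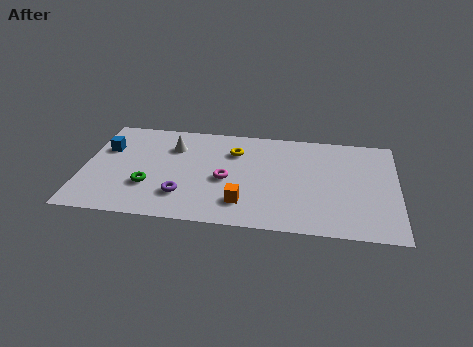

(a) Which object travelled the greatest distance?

the blue cube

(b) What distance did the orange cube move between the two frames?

1.7

The orange cube moved from about (8.5, 2.6) to (7.0, 1.7), a distance of √(1.5² + 0.9²) ≈ 1.7.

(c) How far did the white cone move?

2.2

From (1.9, 4.3) to (3.8, 5.4), the white cone covered √(1.9² + 1.1²) ≈ 2.2 units.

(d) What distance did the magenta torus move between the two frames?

2.2

From (6.3, 1.1) to (6.2, 3.3), the magenta torus covered √(0.1² + 2.2²) ≈ 2.2 units.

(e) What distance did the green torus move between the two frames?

0.5

The green torus was near (3.0, 2.9) before and (2.9, 2.4) after, so it travelled √(0.1² + 0.5²) ≈ 0.5 units.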